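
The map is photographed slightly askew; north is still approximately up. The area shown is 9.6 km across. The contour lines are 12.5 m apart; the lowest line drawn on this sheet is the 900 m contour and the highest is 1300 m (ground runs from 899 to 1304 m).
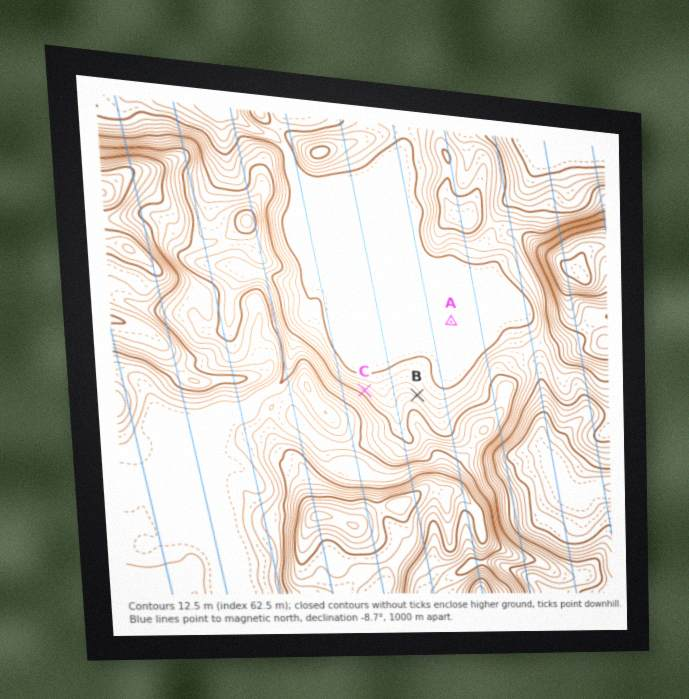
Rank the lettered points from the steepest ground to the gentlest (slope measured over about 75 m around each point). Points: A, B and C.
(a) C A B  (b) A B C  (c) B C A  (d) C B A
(d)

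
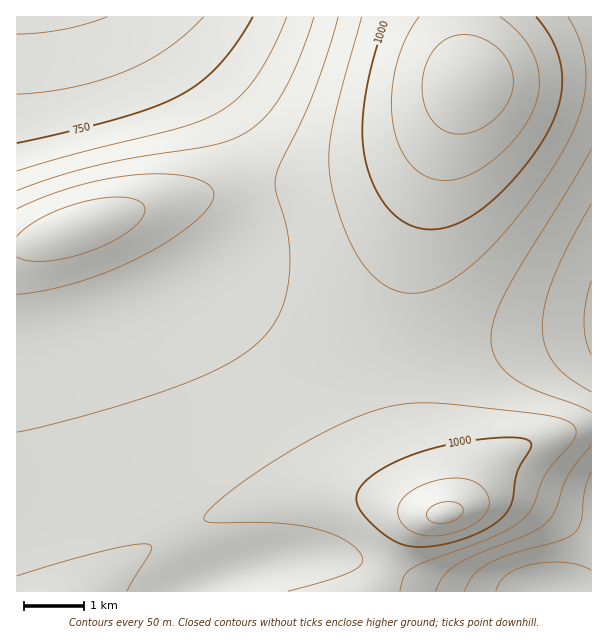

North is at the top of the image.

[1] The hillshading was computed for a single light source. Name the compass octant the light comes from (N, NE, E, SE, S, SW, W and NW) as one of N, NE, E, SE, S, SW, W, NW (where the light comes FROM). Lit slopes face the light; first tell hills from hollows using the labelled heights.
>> NW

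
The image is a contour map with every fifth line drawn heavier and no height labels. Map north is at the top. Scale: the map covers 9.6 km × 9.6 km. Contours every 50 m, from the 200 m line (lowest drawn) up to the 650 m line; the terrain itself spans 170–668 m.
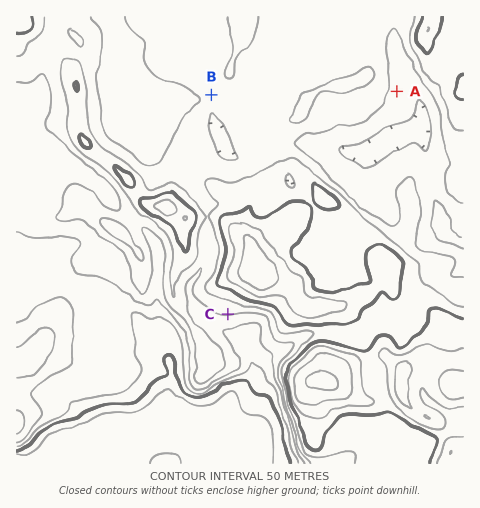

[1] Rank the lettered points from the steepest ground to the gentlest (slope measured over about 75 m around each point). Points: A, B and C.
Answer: C A B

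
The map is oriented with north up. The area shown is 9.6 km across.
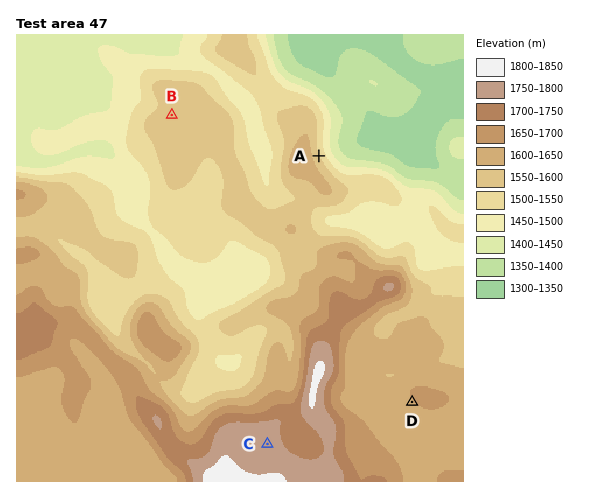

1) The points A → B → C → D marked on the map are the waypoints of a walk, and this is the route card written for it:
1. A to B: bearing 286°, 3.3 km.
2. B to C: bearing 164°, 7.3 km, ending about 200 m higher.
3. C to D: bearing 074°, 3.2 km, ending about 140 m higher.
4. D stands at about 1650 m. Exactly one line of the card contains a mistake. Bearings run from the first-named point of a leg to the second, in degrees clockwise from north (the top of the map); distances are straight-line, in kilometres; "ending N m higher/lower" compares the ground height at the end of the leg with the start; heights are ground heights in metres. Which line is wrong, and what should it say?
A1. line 3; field sense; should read lower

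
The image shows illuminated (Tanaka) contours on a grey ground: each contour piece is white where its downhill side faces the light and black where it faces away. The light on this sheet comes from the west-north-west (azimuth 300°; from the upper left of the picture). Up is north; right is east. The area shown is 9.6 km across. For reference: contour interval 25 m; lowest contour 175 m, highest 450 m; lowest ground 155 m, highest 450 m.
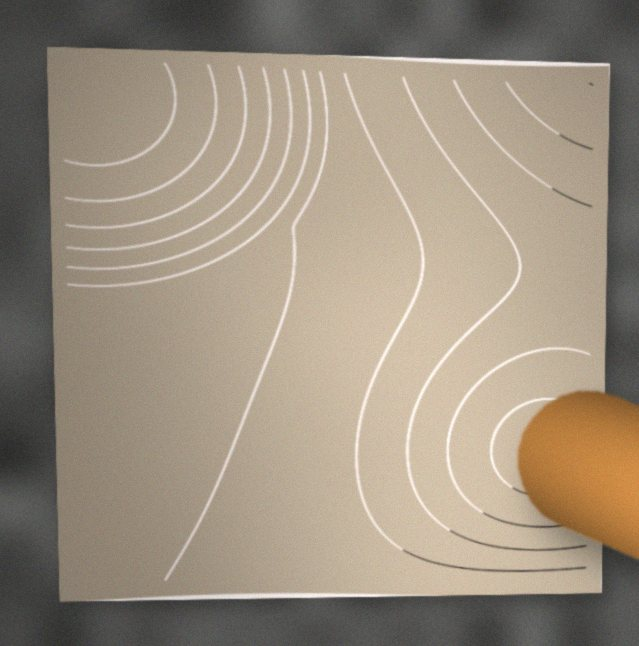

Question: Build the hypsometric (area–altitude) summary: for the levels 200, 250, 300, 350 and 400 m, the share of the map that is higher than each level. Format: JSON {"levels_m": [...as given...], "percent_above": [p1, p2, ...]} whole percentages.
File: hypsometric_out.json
{"levels_m": [200, 250, 300, 350, 400], "percent_above": [94, 88, 84, 40, 13]}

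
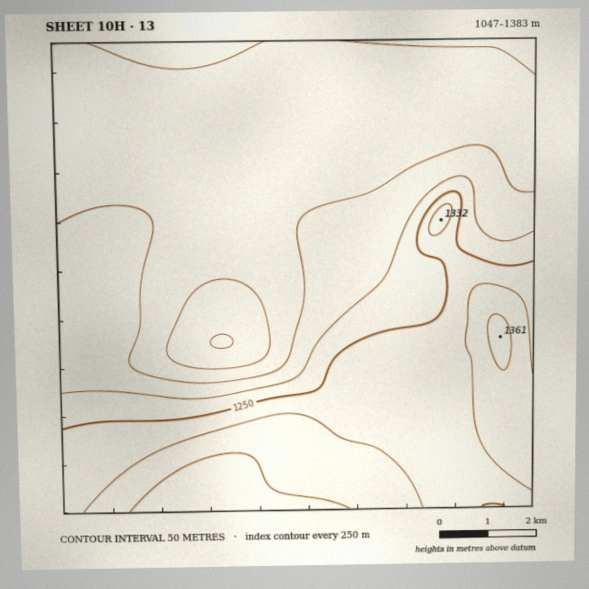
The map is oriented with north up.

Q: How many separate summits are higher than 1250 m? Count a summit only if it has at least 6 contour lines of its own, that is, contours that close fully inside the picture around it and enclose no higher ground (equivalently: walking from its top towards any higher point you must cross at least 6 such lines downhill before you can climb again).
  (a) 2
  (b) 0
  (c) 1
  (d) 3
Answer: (b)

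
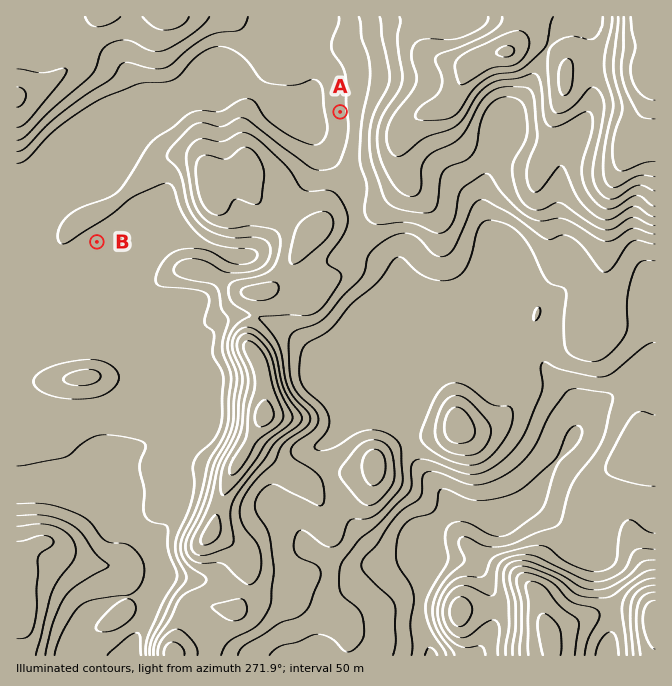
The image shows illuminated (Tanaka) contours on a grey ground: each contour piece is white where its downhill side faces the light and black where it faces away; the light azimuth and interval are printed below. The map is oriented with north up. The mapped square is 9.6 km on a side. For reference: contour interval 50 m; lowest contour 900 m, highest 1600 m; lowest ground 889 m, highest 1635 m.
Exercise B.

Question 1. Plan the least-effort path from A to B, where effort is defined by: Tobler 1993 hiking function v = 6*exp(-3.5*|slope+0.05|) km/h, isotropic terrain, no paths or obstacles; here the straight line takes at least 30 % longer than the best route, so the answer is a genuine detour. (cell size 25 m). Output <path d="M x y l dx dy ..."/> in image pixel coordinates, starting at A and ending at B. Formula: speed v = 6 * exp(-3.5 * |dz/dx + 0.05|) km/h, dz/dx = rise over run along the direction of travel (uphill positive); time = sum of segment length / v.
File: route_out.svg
<path d="M340 112l-20 0-3 1-73 0-24 12-18 0-10 5-57 57-13 26-22 22-3 7"/>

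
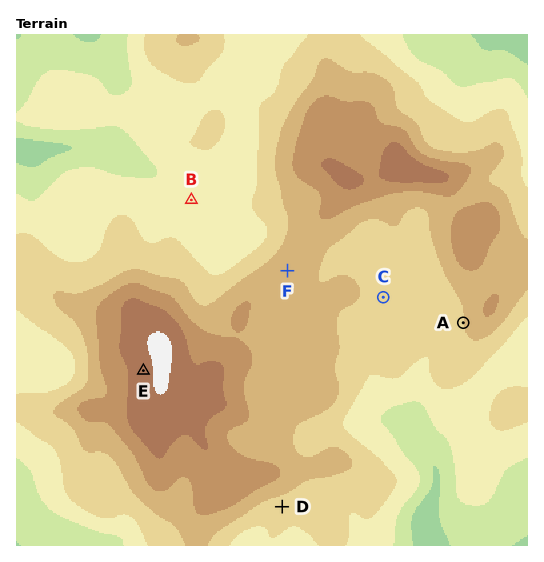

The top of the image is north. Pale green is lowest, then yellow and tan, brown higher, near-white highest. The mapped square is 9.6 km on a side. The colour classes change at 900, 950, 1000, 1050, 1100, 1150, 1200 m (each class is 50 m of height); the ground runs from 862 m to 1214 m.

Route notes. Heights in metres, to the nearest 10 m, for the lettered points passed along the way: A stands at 1050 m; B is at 960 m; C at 1040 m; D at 1020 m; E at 1180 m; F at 1080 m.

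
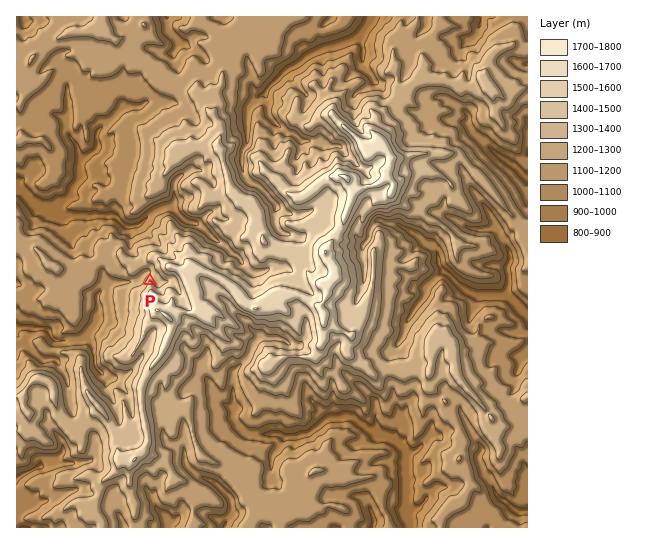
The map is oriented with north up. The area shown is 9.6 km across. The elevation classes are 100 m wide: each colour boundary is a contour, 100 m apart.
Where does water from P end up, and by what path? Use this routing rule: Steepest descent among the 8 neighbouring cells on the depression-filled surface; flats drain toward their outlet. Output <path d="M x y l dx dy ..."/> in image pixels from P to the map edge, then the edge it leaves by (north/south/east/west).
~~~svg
<path d="M150 281l-5-6-3 0-7 7-25 0-3 1-10 12 0 4 1 2 0 13-3 4 0 4-5 7-1 4-8 6-24 2-6-4-1-6-4-2-29-2"/>
exit: west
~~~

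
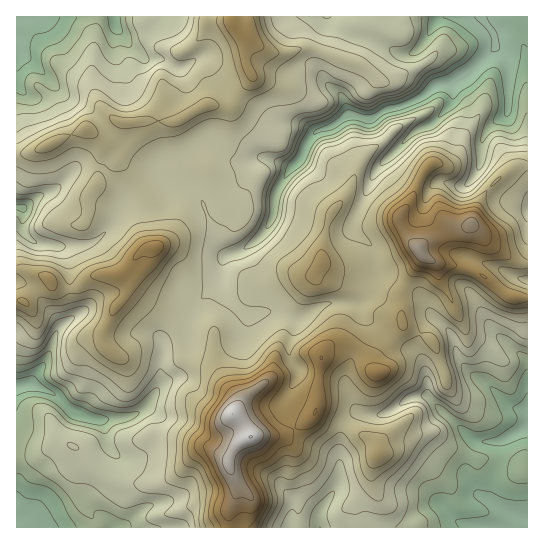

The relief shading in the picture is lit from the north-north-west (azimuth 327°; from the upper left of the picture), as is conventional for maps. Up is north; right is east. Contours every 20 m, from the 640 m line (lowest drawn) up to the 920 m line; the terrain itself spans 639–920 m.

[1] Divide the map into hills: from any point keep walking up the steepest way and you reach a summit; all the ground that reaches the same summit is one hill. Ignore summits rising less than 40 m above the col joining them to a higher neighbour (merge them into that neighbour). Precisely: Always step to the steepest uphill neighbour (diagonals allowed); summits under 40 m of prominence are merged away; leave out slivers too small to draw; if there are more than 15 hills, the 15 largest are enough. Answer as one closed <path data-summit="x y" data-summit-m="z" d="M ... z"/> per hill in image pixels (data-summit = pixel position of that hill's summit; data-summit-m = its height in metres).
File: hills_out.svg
<path data-summit="250 437" data-summit-m="920" d="M377 271l-8 11-5 16-5 5-29 0-31 16-5 0-13-7-18 0-10 4-10-3-16-16-4-11-1-11-5 10-17 16-8 12-4 10-1 14-18 6-6 4-3 38-4 8-14 18-15 6-21 3-15-1-20-8-16-16-10-6-14-5-14 3-1 140 511 1 1-114-6-5-13-4-22-21-13-8-11-11-6-10-5-20-21-21-6-12-8-10z"/><path data-summit="233 22" data-summit-m="839" d="M326 16l-165 0-11 12-19 8-6 0-9-9-2-11-97 0-1 29 4 9 13 9 15 15 0 5-11 13-11-1-10-13 0 124 7 3 0 20 2 5 10 9 23 4 27-2 10-4 16-14 12-24 44-24 0-5 7-9 16-13 17-9 6 0 14 14 10 4 28-4 22 10 6 0 7-8 8-18 7-9 19-7 14-10-7-20-16-13-6-15 0-8 8-24 1-12z"/><path data-summit="155 247" data-summit-m="850" d="M213 143l-10 1-13 8-21 18-2 4 0 5-44 24-12 24-16 14-10 4-27 2-25-6-10-12 0-20-7-2 1 180 10-3 8 1 20 10 16 16 27 9 29-3 11-4 10-8 12-20 3-38 6-4 18-6 1-14 4-10 8-12 17-16 4-7 2-17 4-6-8-6-3-6 0-8 7-12 0-14 4-8 17-19 7-16 6-7-11 2-13-1z"/><path data-summit="418 249" data-summit-m="894" d="M495 47l-26 26-17 10 1 14-4 9-18 18-16 7-38 38-24 50-1 10 21 20 3 21 3 3 30 14 14 11 8 16 21 21 5 20 6 10 11 11 13 8 22 21 13 4 5 4 1-210-29-6-23-22 4-9 1-23 3-8 5-8 14-10 5-6 0-49-5-9z"/><path data-summit="322 262" data-summit-m="827" d="M351 115l-5 1-17 12-14 4-4 5-11 22-11 11-12 19-4 26-9 18-18 15-19 7-3 3-3 16 4 20 6 8 12 11 10 3 10-4 18 0 13 7 5 0 31-16 29 0 5-5 5-16 7-9 0-14-5-14-16-12-3-10 23-50 25-27-27-27-10 0z"/>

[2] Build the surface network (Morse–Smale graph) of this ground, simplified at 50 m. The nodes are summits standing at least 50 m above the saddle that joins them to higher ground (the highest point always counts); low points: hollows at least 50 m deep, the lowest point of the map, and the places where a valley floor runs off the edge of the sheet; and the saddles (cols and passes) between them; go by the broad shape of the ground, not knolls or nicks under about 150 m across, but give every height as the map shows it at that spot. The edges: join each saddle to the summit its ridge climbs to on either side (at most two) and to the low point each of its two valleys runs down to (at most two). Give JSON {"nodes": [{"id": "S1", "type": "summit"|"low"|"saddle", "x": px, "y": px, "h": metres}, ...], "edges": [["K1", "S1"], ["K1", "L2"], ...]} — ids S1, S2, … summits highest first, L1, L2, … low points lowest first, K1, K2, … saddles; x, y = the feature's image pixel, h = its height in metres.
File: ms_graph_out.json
{"nodes": [
{"id": "S1", "type": "summit", "x": 250, "y": 437, "h": 920},
{"id": "S2", "type": "summit", "x": 418, "y": 249, "h": 894},
{"id": "S3", "type": "summit", "x": 155, "y": 247, "h": 850},
{"id": "S4", "type": "summit", "x": 233, "y": 22, "h": 839},
{"id": "L1", "type": "low", "x": 490, "y": 30, "h": 639},
{"id": "L2", "type": "low", "x": 527, "y": 427, "h": 645},
{"id": "L3", "type": "low", "x": 17, "y": 38, "h": 645},
{"id": "L4", "type": "low", "x": 17, "y": 387, "h": 646},
{"id": "L5", "type": "low", "x": 22, "y": 207, "h": 678},
{"id": "K1", "type": "saddle", "x": 405, "y": 285, "h": 809},
{"id": "K2", "type": "saddle", "x": 238, "y": 95, "h": 794},
{"id": "K3", "type": "saddle", "x": 143, "y": 191, "h": 771},
{"id": "K4", "type": "saddle", "x": 178, "y": 341, "h": 764}],
"edges": [["K1", "S1"], ["K1", "S2"], ["K1", "L1"], ["K1", "L2"], ["K2", "S4"], ["K2", "L1"], ["K2", "L3"], ["K3", "S3"], ["K3", "S4"], ["K3", "L1"], ["K3", "L5"], ["K4", "S1"], ["K4", "S3"], ["K4", "L1"], ["K4", "L4"]]}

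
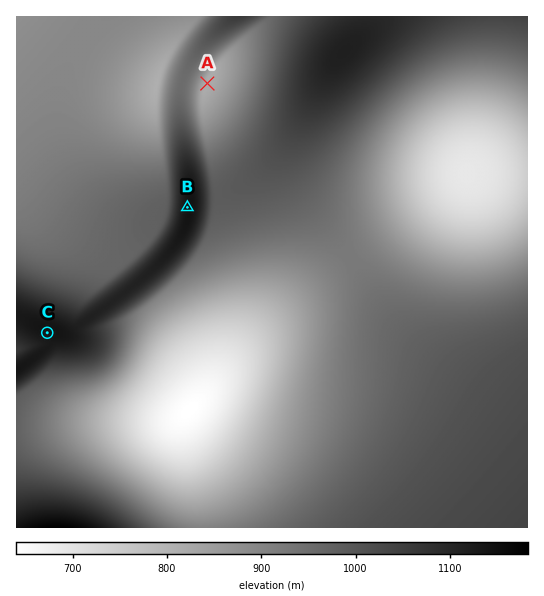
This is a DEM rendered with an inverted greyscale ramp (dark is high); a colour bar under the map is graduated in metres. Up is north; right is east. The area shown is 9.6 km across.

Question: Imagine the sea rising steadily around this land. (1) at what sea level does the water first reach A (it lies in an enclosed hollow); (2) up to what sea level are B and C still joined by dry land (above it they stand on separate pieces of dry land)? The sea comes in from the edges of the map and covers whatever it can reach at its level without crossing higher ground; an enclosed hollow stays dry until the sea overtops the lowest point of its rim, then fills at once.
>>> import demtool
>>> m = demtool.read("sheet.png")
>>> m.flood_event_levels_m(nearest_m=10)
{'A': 950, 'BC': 1110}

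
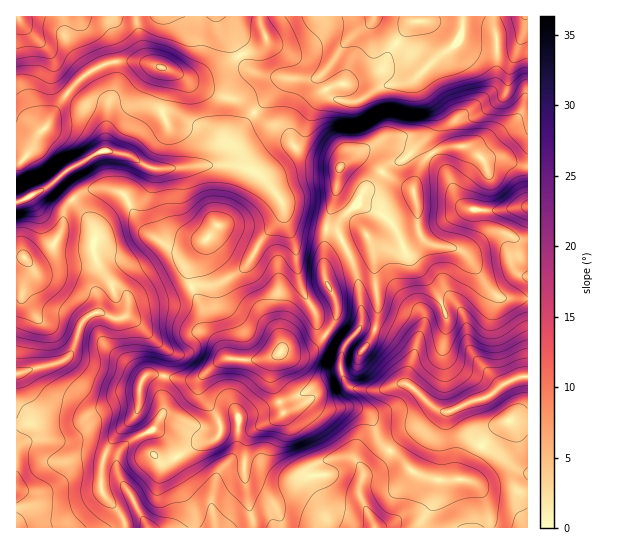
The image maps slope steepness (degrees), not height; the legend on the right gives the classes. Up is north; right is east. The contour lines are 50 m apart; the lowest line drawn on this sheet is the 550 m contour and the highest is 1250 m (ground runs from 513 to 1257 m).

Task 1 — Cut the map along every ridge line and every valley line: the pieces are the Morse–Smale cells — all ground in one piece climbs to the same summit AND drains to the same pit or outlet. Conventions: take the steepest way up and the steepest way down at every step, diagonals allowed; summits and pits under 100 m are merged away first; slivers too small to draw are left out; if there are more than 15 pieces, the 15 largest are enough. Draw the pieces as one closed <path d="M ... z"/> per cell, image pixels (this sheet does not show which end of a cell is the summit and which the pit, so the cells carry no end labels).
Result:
<path d="M333 229l-6 0-2 4-1 42 9 19 4 19-2 9-12 17-9 9-9 4-23-1-7 5-17 4-33-1-31 21-13 0-22-5-12 0-7 10-1 22-4 11 14 32 13 11 9-1 23-15 20-5 6-6 2-6 33 0 55-28 4 0 12 8 29 0 10 4 7 7 8 23 7 7 12 8 16 16 19 6 3 3-2 17-14 23 1 6 105 0 1-151-10 0-16 8-3-1-26-29-5-10-1-20-4-12-6-8-4-1-12 3-14 8-14 42-1-6-4-4-18-12-17-7-12-1 0-22-5-34-17-38z"/><path d="M103 188l-17 3-14 8 16 19 7 13-2 20 8 22-4 14 2 24-10 5-8 7-6 23-10 14-49 14 1 154 108 0-4-13-20-25 0-23 10-25 26-31 3-26 3-6 4-4 12 0 22 5 13 0 8-4 17-15 9-3-25-32-2-20-12-27 2-10 13-27-9 1-13 5-11 0-8-4-18-13-13-20-5-13-5-5z"/><path d="M109 151l-10 1-29 16-17 14 6 3 12 14 15-8 12-3 13 1 11 4 5 5 5 13 13 20 26 17 11 0 23-7-14 28-2 10 12 27 2 20 16 19 7 12 13 3 19 0 17-4 7-5 23 1 9-4 9-9 12-17 2-9-4-19-9-19 2-47-20-3-16-6-6-9-3-9-10-15-12-11-9-6-13-4-40 0-40 4-10-2-20-12z"/><path d="M527 16l-2 1 0 9-4 13-7 8-33 1-22-8-9 9-15 10-20 20-14 5-20 3-23 14-15 0-12-4-8-14-2-8-6 4-29 0-31 34 14 11 12 4 8 9 4 9 16 10 21 4 9 7 14-8 12-2 26 22 22 10 11-28 7-8 18-6 18 0 16 13 18-3 26 10z"/><path d="M365 157l-12 2-13 8-4 27-9 31 0 4 6 0 6 4 17 38 5 34-1 21 13 2 17 7 18 12 4 4 1 6 14-42 14-8 12-3 4 1 6 8 4 12 1 20 5 10 26 29 3 1 16-8 9-1 1-77-29-2-11-10-12-20-13-15-8-4-16-1-12-4-8-12-2-25-4-16-30-17z"/><path d="M138 61l-23 0-10 3-22 12-12 13-18 24-5 12-12 13-7 15-7 8-6 2 1 40 28-14 25-21 33-17 24 4 20 12 10 2 40-4 25 0 7-4 8-26 18-22-14-12-22-5-22-9-12-10-16-8z"/><path d="M314 400l-27 11-10 8-19 8-11 14-3 21 1 20 5 6 12 5 11 10 6 11 2 13 140 1 2-9 10-16 4-21-3-3-19-6-16-16-12-8-7-7-8-23-7-7-10-4-29 0z"/><path d="M525 16l-264 0 0 11 6 12-5 8-21 8-1 3 11 13 23 6 41 2 10-8-4 8 10 18 12 4 15 0 23-14 20-3 14-5 20-20 15-10 9-9 22 8 22 0 14-3 7-12z"/><path d="M217 16l-200 0-1 125 11 0 7-2 14-14 5-12 18-24 12-13 22-12 10-3 31 2 44 16 11-2 18-8 19-12 1-3-16-24z"/><path d="M467 147l-25 1-11 5-10 12-8 21 4 20 2 25 2 6 9 7 25 4 8 4 13 15 12 20 11 10 28 2 1-132-27-10-18 3z"/><path d="M134 416l-23 26-10 25 0 23 20 25 5 13 127-1-9-52 0-13 3-21 8-13-33 0-2 6-6 6-20 5-20 14-12 2-13-11z"/><path d="M73 200l-9 10-1 17-11 20-17 13-8 0-2-3-9 1 1 115 48-13 10-14 6-23 8-7 10-5-2-24 4-14-8-22 2-20-7-13z"/><path d="M255 113l-14 16-6 13-6 19-6 4 19 2 17 8 20 22 11 22 16 6 20 3 10-34 4-27-10-7-17-3-12-5-8-6-4-9-8-9-12-4z"/><path d="M55 183l-39 20 1 54 18 3 11-7 11-14 6-12 1-17 8-11z"/><path d="M239 56l-30 19-15 4-9-1 21 13 35 10 12 11 2 0 30-34-28-5-6-2z"/>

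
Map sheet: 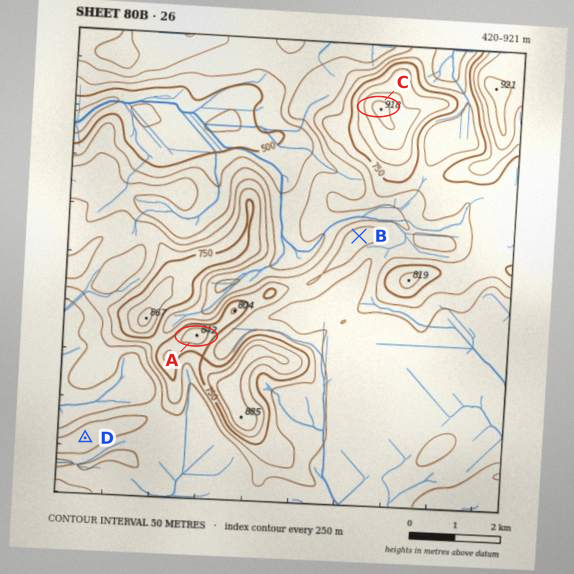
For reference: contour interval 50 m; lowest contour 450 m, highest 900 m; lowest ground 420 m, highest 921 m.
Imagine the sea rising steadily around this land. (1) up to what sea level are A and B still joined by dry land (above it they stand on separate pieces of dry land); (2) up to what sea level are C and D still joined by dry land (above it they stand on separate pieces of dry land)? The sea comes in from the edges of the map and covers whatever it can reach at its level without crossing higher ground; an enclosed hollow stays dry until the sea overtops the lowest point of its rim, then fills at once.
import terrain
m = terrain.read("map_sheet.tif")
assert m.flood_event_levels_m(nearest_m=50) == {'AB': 700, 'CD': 650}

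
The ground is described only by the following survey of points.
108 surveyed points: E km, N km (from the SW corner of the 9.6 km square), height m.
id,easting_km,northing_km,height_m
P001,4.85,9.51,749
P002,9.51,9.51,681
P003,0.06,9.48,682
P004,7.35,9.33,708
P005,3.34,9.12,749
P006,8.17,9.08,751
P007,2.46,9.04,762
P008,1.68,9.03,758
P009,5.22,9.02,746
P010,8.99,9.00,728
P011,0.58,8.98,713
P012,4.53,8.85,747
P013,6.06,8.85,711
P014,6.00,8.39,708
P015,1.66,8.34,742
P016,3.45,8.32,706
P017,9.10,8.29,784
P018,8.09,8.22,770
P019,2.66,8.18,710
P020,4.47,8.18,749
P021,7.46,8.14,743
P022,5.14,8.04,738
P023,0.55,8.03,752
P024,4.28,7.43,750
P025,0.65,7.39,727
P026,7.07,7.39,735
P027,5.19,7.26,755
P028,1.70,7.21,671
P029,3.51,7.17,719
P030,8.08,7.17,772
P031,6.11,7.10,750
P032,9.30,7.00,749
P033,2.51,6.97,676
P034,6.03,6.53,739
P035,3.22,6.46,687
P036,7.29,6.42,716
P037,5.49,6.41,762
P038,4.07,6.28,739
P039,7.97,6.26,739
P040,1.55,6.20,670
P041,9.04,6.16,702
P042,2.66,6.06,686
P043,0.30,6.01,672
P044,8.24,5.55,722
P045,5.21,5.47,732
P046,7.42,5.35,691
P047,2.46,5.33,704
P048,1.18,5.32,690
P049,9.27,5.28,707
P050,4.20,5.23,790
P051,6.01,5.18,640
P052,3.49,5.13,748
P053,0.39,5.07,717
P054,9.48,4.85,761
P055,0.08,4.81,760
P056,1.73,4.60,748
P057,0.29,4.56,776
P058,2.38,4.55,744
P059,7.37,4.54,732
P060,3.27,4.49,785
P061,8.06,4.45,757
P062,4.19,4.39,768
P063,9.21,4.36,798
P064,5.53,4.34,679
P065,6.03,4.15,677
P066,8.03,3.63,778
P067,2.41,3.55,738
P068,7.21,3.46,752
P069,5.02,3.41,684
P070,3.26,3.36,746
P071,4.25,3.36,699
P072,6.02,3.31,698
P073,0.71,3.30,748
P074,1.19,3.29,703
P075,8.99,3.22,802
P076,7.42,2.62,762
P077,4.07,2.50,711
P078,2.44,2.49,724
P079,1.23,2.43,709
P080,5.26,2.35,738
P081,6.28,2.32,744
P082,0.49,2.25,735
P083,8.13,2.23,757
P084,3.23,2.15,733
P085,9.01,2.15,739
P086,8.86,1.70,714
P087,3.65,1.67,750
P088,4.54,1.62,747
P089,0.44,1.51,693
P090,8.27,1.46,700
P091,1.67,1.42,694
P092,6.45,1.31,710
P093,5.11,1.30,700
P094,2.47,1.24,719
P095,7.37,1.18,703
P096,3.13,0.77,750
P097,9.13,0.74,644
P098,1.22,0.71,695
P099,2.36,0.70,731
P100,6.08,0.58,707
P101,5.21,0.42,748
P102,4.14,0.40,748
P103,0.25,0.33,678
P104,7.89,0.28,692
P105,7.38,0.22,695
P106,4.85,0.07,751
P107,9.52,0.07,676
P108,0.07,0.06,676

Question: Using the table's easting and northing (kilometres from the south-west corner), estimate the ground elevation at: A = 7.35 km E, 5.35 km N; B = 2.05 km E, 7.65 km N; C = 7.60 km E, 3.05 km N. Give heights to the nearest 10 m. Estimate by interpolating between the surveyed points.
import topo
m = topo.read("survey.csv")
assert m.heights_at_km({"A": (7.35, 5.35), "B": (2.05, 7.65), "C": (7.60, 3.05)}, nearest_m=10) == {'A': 690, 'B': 690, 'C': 790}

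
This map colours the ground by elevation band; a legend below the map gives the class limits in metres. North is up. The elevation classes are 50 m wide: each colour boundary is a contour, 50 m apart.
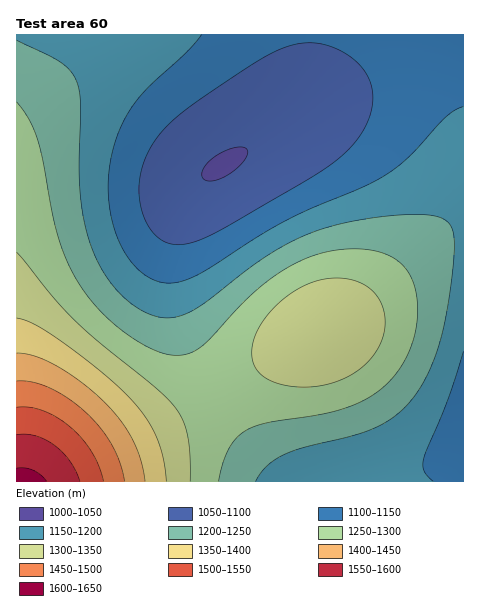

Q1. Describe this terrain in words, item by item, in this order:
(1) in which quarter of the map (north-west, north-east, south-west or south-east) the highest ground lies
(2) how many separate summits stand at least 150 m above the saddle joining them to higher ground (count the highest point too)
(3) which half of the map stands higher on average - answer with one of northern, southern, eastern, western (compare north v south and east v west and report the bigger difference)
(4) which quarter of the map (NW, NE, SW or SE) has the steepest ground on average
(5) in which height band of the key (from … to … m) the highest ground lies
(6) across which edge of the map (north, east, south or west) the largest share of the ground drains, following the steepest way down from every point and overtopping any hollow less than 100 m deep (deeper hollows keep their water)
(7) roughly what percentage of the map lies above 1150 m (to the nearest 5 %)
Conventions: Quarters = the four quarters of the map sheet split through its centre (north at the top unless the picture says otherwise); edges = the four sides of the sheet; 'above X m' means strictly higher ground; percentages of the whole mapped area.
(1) The highest point lies in the south-west quarter of the map.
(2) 1 summit rises at least 150 m above its surroundings.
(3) On average the southern half of the map is the higher ground.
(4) The south-west quarter is the steepest part of the map.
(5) Between 1600 and 1650 m: that is the band holding the highest ground.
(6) The largest share of the runoff leaves by the northern edge.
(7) About 70 % of the map lies above 1150 m.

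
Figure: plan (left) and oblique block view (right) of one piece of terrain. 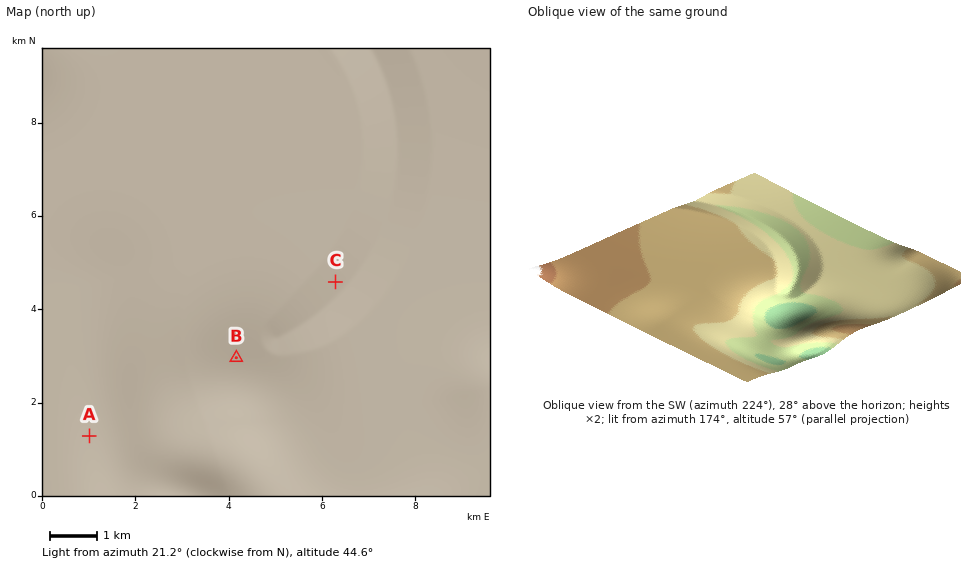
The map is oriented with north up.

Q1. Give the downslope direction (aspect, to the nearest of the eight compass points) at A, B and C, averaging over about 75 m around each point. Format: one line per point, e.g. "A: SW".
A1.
A: E
B: S
C: SE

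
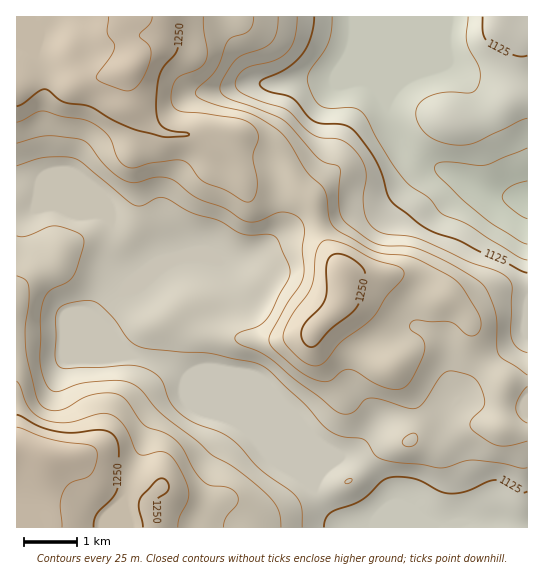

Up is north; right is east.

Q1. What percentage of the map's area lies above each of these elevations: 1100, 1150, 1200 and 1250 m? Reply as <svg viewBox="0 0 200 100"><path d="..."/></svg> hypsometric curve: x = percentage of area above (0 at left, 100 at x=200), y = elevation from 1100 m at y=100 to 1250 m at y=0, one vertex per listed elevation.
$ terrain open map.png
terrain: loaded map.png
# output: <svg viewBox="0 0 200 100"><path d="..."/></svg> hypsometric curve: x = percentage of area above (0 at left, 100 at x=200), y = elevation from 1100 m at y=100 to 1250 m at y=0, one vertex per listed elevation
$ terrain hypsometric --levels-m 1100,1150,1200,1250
<svg viewBox="0 0 200 100"><path d="M180 100l-44-33-72-34-43-33"/></svg>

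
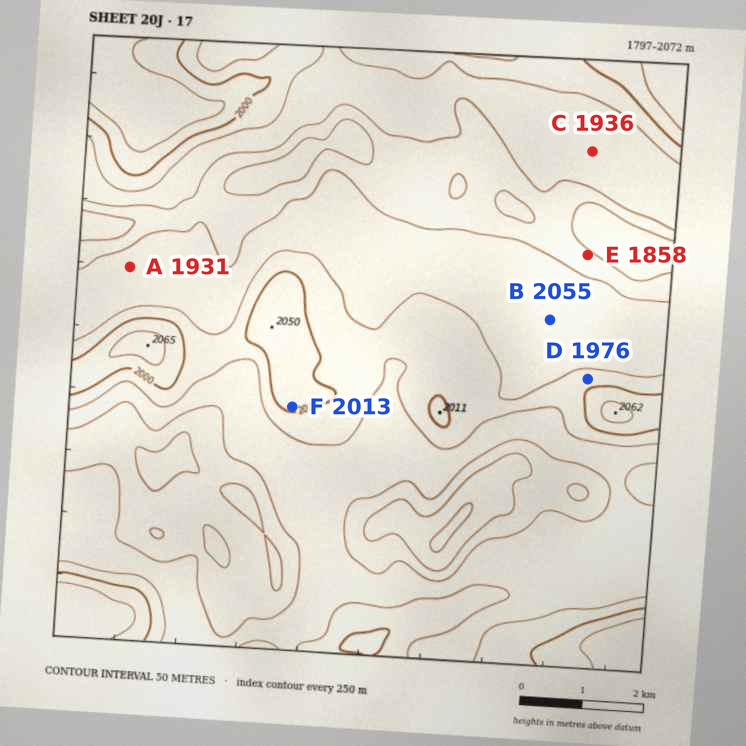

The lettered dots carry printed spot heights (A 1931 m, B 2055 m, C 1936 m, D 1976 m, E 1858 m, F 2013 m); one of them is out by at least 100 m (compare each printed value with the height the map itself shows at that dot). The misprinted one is B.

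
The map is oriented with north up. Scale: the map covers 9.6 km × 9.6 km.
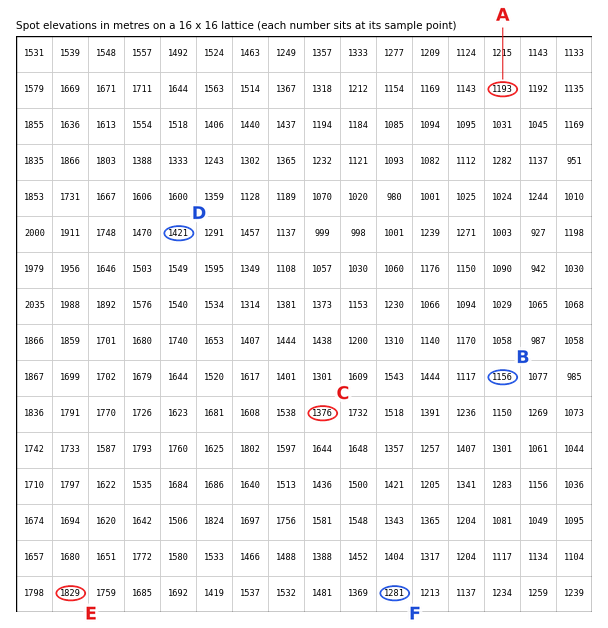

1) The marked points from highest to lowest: E D C F A B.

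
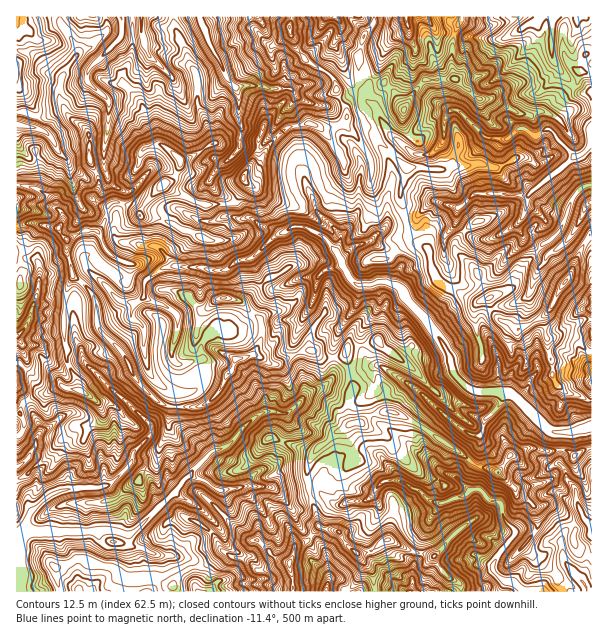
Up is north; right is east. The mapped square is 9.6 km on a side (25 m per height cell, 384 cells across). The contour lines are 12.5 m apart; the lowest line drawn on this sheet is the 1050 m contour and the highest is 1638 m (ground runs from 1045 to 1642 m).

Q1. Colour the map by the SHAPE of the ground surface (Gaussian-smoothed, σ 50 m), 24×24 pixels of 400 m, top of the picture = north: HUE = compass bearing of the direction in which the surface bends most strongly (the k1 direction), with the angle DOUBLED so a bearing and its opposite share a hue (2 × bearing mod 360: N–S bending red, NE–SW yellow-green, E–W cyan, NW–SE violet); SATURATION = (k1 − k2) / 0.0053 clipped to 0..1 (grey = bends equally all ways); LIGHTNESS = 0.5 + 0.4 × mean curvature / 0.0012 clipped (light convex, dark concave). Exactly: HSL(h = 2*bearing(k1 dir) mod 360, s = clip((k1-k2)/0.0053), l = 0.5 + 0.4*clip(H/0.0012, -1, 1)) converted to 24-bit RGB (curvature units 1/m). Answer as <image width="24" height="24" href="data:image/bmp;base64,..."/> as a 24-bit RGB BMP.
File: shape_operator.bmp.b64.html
<image width="24" height="24" href="data:image/bmp;base64,Qk32BgAAAAAAADYAAAAoAAAAGAAAABgAAAABABgAAAAAAMAGAAATCwAAEwsAAAAAAAAAAAAAZFFwsbl8e1d8a5SHj5irhIutxabBfkaPQVglimQhKaOc7fbVNxpOJYaZsdJekj9HORqLaNJ91fTibC6RSB0Vj2tPfbSUcUl9V2mSocjKqKDKZYW2i1tNeUUzfHtBkFSVpJnaTCbGWObj+NvTQBVdSWqy1N/3qH67Yqjo+t/RJiQNR3EZc1bvaMOuc0yKk72bToRMXlw3YF4xZmI2hn5CUXHLw4y5ase2KhaNp93mqhuQpe5ivGrn0fftJj9N48evQ4E9ODGK+9DxHumHCB0r359QNlVTd7dSN4B9e3PTycTmzsPpckKwHKUhJN4qgwIrW+j6cbLLZoDlbiRJmLlXUFIhSqMkym5/vNrbEzMAFkER/8zScQFUo+7TdJfNYydszF7UY48ySEIRHTMLizHm76amEldDOf9yfw0cH1ILkzsRi5ppo6h5p4qhv39VJXACOgACzf7wMwAWYxcMrvjEmIQU1RzpPt4gCIcj3KCyQbm5Kzi+C2Qy9sPCxlaJGGRRNKR87LviL3AwWpB/u5mNa4dwr4uRgETLqN+wSQwlz/z6bo/69tXkjXjwEQDb4dT3M2HlbLZQ0KrOuU221W2dAD9I9eLPfzpLNYEmBi0j7NzvO0a+wF1xt46paombY5Rin1Se1PfxawkLABg64/TImC+NKh4JLj0S6G6WaKc6QDgbpOmbAZT/MAUXqvTJ5srydr17J19OIToHDkUHtXl+rKt9kmKjlp/Ir9vKMwAKt//5AErj6MRSJwwb8sR+gGAk2K550Jng1u/1pxGhiBdUwfnnfU5SQGdK9srVSXKQPShdb9ppJWUroptZaYmPiLtqSAQLzP/oLQYaLioFOxQSHWio2fLZcMnglOa9pzo91ccahyCE1/bVUCRiU6eeilNSTs+Q3JbrseLhjVfHm8S0V6G5gXBUmjFHyu3XbC2nMBJC6/jTHQCSAIah4Omuo0lanZsUv5FiqTC3gNaYmNCTaDaKNV2RwoZ7VaxbZldIx6eBM1V5yrebP224a2C1otHRy+zJKwgnO1x58yAAuOGlN2ijr9COWLlwBJl+072OT0WMw9umSThncs3CYRxLzMOHcWJLYKJ3xnfARK884j6+MrWcVojYRc01aA4jSBw4osewXcChdL2SpmPEz9RpKbFQIHnNXrd3vspoxX46u5lUFlKFsMngYKDS2Nvz0pHWfVY5zNFiAH7hls6KLi4FkiEKORAwwt/VYqiojcO6yIajHz9L9dbaNlOJwk1kJy5VxuaRh0FxpuDQMarNVk8YLCgMISwHEi8G2qTS4J7BCOxlMAAz9tXmRGvVMcm8f8B6YGKhi7zHPpe2ODK5Sp2Q63O9jl5FLWo764/Rc9SPUzYmTTgkj1aGubvh1tTx0tPxADMb17OXnSE6PgRDL7gJxmOIi6KyMo+f0taSHDIOQ+om5SadEMmN5mVnhjLv3//MEWJ/5zhQaUOjo8XVdcW0iWMqVlUZVz0Oqy8rLGMEudYAO8DDyrJ7No1mWaVdwtvGJRSN69vwHs2yB4yd6YRsCr9aQer11PbZRwZymfTYhgAe5peuVqd6XNas0DPj3pvFldnHaX+ifUCgpHZxW7J8VIWUr6N+RhYQFYoGJSsIyYsACTs5dn+t96TLoaJTmpdeThJCAJtx8s7cCmEh2KKNcMRTADU19dbnultfVUtmYVh00tShQp/DSkl1mZjNp6XMxpfNr7Xl68b1VafdBi0aY6JGnYrHXSFXa69TDG6jc7O37Nb12PPv3Vzq5s75ACoz+ruyLT46XT5OmMqHWreLTlycmGM0FFVI4eOtLnUfUp8SuWfZ9w7QGKZYkX8hijyIqt7DSiOjbZtagaxFdVlKL2su0cFrCQYt9P/A1Jb12Obzw4C3ZneUejtvcshrF0yA/W8W3lQEAKIhzuAANPGznz97e0h/qrqSV5dqYRw6Y6JVi69meUlwtc1ZksBcDyNG6tE8ZDUCzhEindRwc1BwY6+n4LDAWig5JHiN1O/3fLbcQX5honGAsGFgXlKGpbyRinc5PFzYpM2lWa6eXxtL0uTINhZLklI04LwuPxZrHMg0tkTHc7d4b8WvPFaor3rZ2vDgEavHsjCUl3+ubkVzvoqRY6iSc1hR0pyjHG9MybxtPRxFf7+Kn8OGURdYkGGq6aq/N+RZR8DZNCVs1dCVQaZzVSF1Va5P0+qRKjxKuVegoHpvRlOeo3Cgbk9kg7J/YaV71q25H8nIODB9scmYVyZbUYaKh9CkTBuc9ffUD1B7hwFL89XFTatlDid9mTx06LyUM4qLPYhDUYZMuLVoUmx5"/>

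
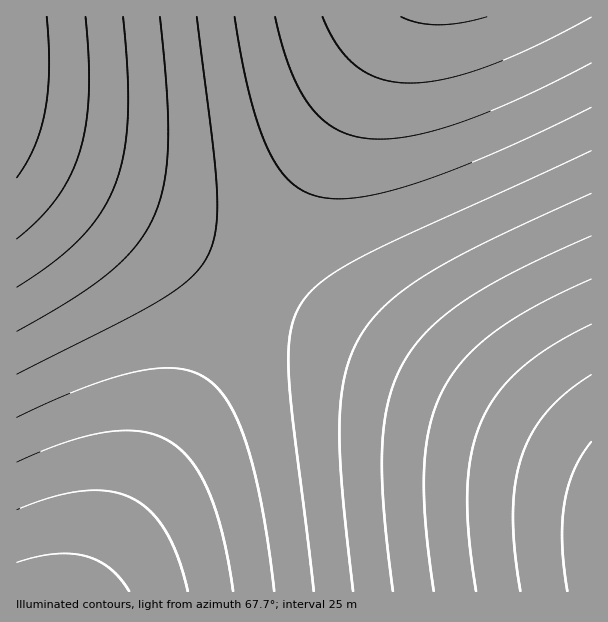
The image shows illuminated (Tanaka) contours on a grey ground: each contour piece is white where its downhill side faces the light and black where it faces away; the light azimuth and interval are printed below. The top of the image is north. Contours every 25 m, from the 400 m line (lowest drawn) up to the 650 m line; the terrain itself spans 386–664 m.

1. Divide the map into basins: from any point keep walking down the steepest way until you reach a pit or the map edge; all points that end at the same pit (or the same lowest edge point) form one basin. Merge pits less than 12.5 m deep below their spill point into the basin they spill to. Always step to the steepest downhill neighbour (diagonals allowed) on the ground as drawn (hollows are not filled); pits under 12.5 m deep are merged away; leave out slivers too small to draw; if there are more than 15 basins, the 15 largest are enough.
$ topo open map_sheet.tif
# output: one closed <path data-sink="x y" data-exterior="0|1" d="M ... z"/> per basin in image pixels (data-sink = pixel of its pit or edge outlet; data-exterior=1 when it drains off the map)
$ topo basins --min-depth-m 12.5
<path data-sink="591 546" data-exterior="1" d="M591 16l-192 0-3 4-312 572 508-1z"/><path data-sink="17 51" data-exterior="1" d="M398 16l-382 1 1 575 66 0 3-4z"/>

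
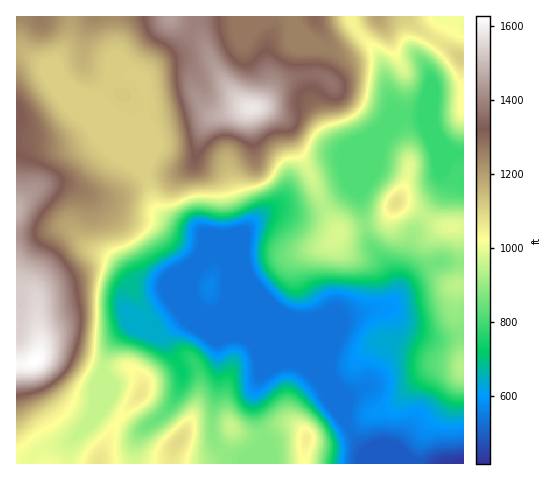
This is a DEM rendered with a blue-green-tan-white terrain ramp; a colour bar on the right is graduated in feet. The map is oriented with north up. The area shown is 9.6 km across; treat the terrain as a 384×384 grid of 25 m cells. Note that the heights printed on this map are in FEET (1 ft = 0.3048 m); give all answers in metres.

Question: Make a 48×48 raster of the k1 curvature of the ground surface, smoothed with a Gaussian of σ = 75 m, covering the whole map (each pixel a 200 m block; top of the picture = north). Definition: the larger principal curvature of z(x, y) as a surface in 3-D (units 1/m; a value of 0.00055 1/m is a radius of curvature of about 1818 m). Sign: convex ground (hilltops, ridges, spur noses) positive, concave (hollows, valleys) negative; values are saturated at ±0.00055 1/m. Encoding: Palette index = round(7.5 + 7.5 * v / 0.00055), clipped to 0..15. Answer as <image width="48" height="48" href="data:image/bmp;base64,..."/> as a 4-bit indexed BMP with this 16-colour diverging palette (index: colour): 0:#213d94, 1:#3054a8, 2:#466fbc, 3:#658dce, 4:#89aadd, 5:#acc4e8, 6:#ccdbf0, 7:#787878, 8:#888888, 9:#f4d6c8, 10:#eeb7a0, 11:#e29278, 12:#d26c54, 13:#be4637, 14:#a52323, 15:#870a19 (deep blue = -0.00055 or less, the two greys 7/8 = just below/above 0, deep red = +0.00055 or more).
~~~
<image width="48" height="48" href="data:image/bmp;base64,Qk32BAAAAAAAAHYAAAAoAAAAMAAAADAAAAABAAQAAAAAAIAEAAATCwAAEwsAABAAAAAAAAAAlD0hAKhUMAC8b0YAzo1lAN2qiQDoxKwA8NvMAHh4eACIiIgAyNb0AKC37gB4kuIAVGzSADdGvgAjI6UAGQqHAHeJmZm7maqZu5iYh3d3eP+3Znd3eIp2eYeIh4m8qIm8zKmImIh3eP/LuXd3d5uXiZh4h3icyHis79l4qpiHeO/+uYh3d5qpmah4iHd762Z4v/qJzdypiv/8maqHiZmZmah4iId435Z3ff2K793dzf/JiKqqmYiZmah4iIiHr/mZiP+Z/oiszv2YiJqqqHaJmpmIiZiHe/+7l9+Y/VV6ztl3d4mJqnZoq4mpmYd3d8/bl5+o7FVp3rmHh4h4m6horIq6mYd3Z63rp3+4zWZ53aiIiJdmerqave7cuph4ib7tt3+4z4Zou5iIipdneKuqvu7+3Kma3v/cuK+4v6h4iIiImpiIiJqprpvdy6qr3/yZq/+or8iIiIiIiamIiJqZnmjMu7qZu6mHjfuFjKiHd3eIiKmZiJmXjWi7u9uIhniIrKmHiIiHh4h4iJmZiIiYnHi7m+yYdXeLuHiHiIiHiIiHd4mYh3eaq4i6ie6od3i7h3eIh4eIiIiId4iId3eauni6iM+nZnrJh3iIh4iIiZmHd4iHd3ibuni6iL+1Z523d4iph4iIm7qGZ4iIdnirqom6mK7WWLyGd4m5iIiIvbl1Z4iZdWirqpqpmZ3oV5t1d4iqiIiJ3KmHeJmZdWm7u5mZmqz9dXqWd4iaiIms2qqZq7u6h5vKm5maqYretnmXeIiJiIq+uru8zd26mJqnfKmZqHeryoiJmqiIiInNqrzLu7mIiZmWfLh4qYiZrLmJvLiHh4i8mqu6mpd5qqqoi8hniJmaq8y6unZ4h2esmImqq5iauYiqqthmZ4mZqrzcuDJpqFebl3iaq6q8t3is3Np2ZniImZiL2jNqyoeKl3irupm+2ZvMvMyod4mYiah67Zisy5eJhnrMqHiv/LuoiazKmZqpmama3su8vLeJdnzrh2ec/qqGeYrMuquqmaqqzbq8vO27ho7pd3eJ37h3iYm8y6mIiJmazdzcq9/8h6/Yd3h3n/hmiomZmZh3eIeKve25mb/7h8+od3d2f/l3iniYeId3d4eIie+WZ5/qd913d3d3jvuIiniYh3d3d3h3Z9+lRa7KiepVZ3eIrfuIiniZmId3d3d3Zs/GNb6YnOhFZ3iIm9mInHmqmYiHiId3d7/ricyHrtdGd4iIiriIv4q5iIiIiIeIiLze7cuq3eyImZmIiZeJz6uod3iIiIiIeMyszM3dys7MzMuYeZeJz7qId3d4iIiIidyIms3tl4vd7duYeZeIv7l3d4h4iIiIi+p3rcq8p2eb7bqHe7h3r8h3eIiIiId4jeh53ZebuoeM3cl3jdl1n8h3iJqYeId3jch86neaq8zdvNp3n+lVr7h3eJqHeIdljaiex2irmry6mtuXv7hmz6h3d6qHd4hmnJjNhme6dniJm8uX7ndr/3mYd5qHZ4mYq4nbdmeqdneJzaqZ+Wff/HmpmIqXZnm6uprZd3irh3id6Ymd2Z/+qImqqYqoiImrupm4d3iKmIjPporOq++4iKqqmZq7u7qruom4d3iJiJrsZZzsmrlXiA=="/>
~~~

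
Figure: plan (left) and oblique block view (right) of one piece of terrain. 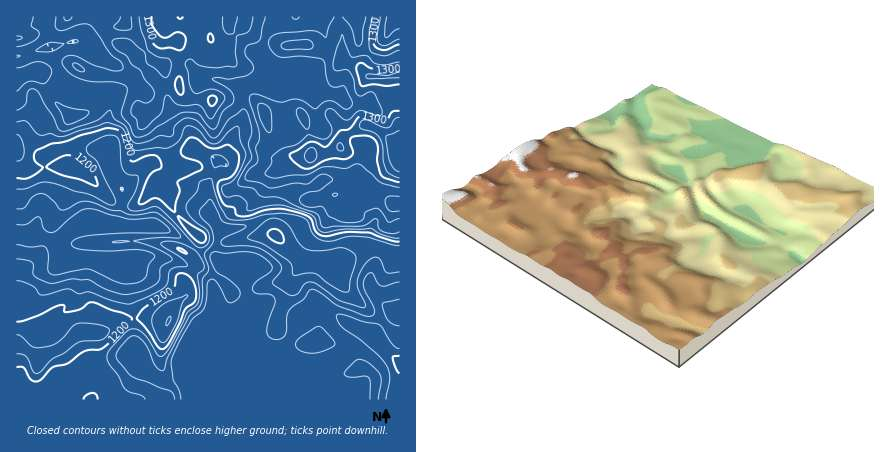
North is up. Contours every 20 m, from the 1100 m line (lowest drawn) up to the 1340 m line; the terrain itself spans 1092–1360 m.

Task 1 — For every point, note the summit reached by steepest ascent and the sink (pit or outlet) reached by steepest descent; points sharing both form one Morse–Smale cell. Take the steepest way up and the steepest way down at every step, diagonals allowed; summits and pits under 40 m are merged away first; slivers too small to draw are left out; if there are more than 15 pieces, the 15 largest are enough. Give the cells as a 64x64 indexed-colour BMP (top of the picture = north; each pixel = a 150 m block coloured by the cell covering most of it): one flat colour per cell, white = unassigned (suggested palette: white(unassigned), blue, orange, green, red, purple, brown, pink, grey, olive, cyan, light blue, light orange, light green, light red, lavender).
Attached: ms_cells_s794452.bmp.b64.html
<image width="64" height="64" href="data:image/bmp;base64,Qk12CAAAAAAAAHYAAAAoAAAAQAAAAEAAAAABAAQAAAAAAAAIAAATCwAAEwsAABAAAAAAAAAA////ALR3HwAOf/8ALKAsACgn1gC9Z5QAS1aMAMJ34wB/f38AIr28AM++FwDox64AeLv/AIrfmACWmP8A1bDFAFVVVVVVVVVVVVVVVVVVURERERERERERERERERERERERVVVVVVVVVVVVVVVVVVVRERERERERERERERERERERERFVVVVVVVVVVVVVVVVVVVEREREREREREREREREREREREVVVVVVVVVVVVVVVVVVVURERERERERERERERERERERERVVVVVVVVVVVVVVVVVVVVERERERERERERERERERERERFVVVVVVVVVVVVVVVVVVVEREREREREREREREREREREREVVVVVVVVVVVVVVVVVVVERERERERERERERERERERERERVVRFVVVVVVVVVVVVVVURERERERERERERERERERERERFVRERFVVVVVVVVVVVVVVEREREREREREREREREREREREURERERVVVVVVVVVVVVVURERERERERERERERERERERERVERERERVVVVVVVVVVVVVERERERERERERERERERERERFURERERERERVVVVVVVVVVVEREREREREREREREREREREVREREREREREVVVVVVVVVVURERERERERERERERERERERVERERERERERERVVURFVVVRERERERERERERERERERERFUREREREREREREREREVVVVUREREREREREREREREREREVRERERERERERERERERVVVVRERERERERERERERERERERVEREREREREREREREREVVVVERERERERERERERERERERFERERERERERERERERERFVVUREREREREREREREREREREUREREREREREREREREREVVVRERERERERERERERERERERRERERERERERERERERERVVVERERERERERERERERERERFEREREREREREREREREREVVUREREREREREREREREREREURERERERERERERERERERFVVERERERERERERERERERERREREREREREREREREREREVVVRERERERERERERERERERFEREREMzMzMzM0RERERERVUREREREREREREREREREREUREREMzMzMzMzRERERERVERERERERERERERERERERERREREQzMzMzMzNEREREREERERERERERERERERERERERFEREQzMzMzMzM0RERERDMxERERERERERERERERERERETMzMzMzMzMzMzRERERDMxERERERERERERERERERERERMzMzMzMzMzMzNEREQzMxEREREREREREREREREREREREzMzMzMzMzMzMzMzMzMxERERERERERERERERERERERETMzMzMzMzMzMzMzMzMxERERERERERERERERERERERERMzMzMzMzMzMzMzMzMxEREREREREREREREREREREREREzMzMzMzMzMzMzMzMzERERERERERERERERERERERERETMzMzMzMzMzMzMzMzMRERERERERERERERERERERERERMzMzMzMzMzMzMzMzMREREREREREREREREREREREREREzMzMzMzMzMzMzMzMRERERERERERERERERERERERERETMzMzMzMzMzN3MzMxERERERERERERERERERERERERERMzMzMzMzMzN3dzMzMREREREREREREREREREREREREREzMzMzMzMzM3d3czMzERERERERERERERERERERERERETZmZmZjMzMzd3d3czMRERERERERERERERERERERERERNmZmZjMzMzN3d3d3dxERERIRERERERERERERERERERFmZmZmMzMzM3d3d3dyIhESIiEREREREREREREREREREWZmZmYzMzMzd3d3d3IiIiIiIRERERERERERERERERERZmZmZjMzMzd3d3d3ciIiIiIiERERERERERERERERERFmZmZmMzMzN3d3d3dyIiIiIiIREREREREREREREREREWZmZmYzMzM3d3d3d3IiIiIiIiERERERERERERERERERZmZmZmMzMzd3d3d3IiIiIiIiIhERERERERERERERERFmZmZmZjMzN3d3d3IiIiIiIiIiEREREREREREREREREWZmZmZmMzMzd3dyIiIiIiIiIiIRERERERERERERERERZmZmZmYzMzN3dyIiIiIiIiIiIhERERERERERERERERFmZmZmZjMzM3d3IiIiIiIiIiIiEREREREREREREREREWZmZmZiM3d3d3ciIiIiIiIiIiERERERERERERERERERZmZmZiJ3d3d3dyIiIiIiIiIiIhESIiIRERERERERERFmZmZiInd3d3ciIiIiIiIiIiIiIiIiIhEREREREREREWZmZmIiJyIiIiIiIiIiIiIiIiIiIiIhERERERERERERZmZmYiIiIiIiIiIiIiIiIiIiIiIiIRERERERERERERFmZmYiIiIiIiIiIiIiIiIiIiIiIiIREREREREREREREWZmZiIiIiIiIiIiIiIiIiIiIiIiIRERERERERERGIiIZmZmIiIiIiIiIiIiIiIiIiIiIiIhERERERERERGIiIhmZmYiIiIiIiIiIiIiIiIiIiIiIiERERERERERGIiIiGZmZiIiIiIiIiIiIiIiIiIiIiIiIhEREREREREYiIiIZmZiIiIiIiIiIiIiIiIiIiIiIiIiERERERERERiIiIhmZmIiIiIiIiIiIiIiIiIiIiIiIiIhERERERERGIiIiGZmYiIiIiIiIiIiIiIiIiIiIiIiIiIREREREREYiIiI"/>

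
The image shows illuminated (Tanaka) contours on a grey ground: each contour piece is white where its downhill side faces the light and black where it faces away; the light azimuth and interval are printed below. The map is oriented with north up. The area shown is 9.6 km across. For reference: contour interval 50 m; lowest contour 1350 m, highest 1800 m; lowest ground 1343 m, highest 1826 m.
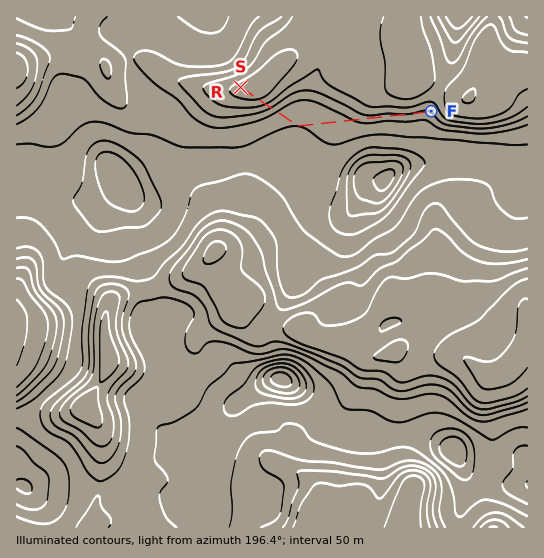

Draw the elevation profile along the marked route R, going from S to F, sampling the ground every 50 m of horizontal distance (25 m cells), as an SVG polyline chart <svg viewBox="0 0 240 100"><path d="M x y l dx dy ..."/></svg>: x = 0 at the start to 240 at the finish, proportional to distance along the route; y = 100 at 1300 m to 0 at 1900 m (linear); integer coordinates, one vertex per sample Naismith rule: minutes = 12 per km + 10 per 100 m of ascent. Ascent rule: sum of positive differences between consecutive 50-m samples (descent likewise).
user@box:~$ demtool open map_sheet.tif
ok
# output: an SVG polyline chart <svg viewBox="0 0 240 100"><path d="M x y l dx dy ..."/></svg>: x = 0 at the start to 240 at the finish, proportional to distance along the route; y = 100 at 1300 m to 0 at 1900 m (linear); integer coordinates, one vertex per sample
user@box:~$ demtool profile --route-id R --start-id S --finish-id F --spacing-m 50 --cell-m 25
<svg viewBox="0 0 240 100"><path d="M0 86l3 1 3 0 3 0 4 0 3 0 3-1 3-1 3-2 3-2 3-2 4-3 3-4 3-3 3-3 3-4 3-3 4-2 3-2 3-2 3-1 3-1 3 0 3 0 4-1 3 0 3 0 3 0 3 0 3 0 3 0 4 1 3 0 3 0 3 0 3 1 3 0 3 0 4 1 3 0 3 0 3 1 3 0 3 1 4 1 3 1 3 1 3 1 3 1 3 1 3 1 4 1 3 0 3 1 3 0 3 0 3 0 3 0 4-1 3 0 3 1 3 0 3 1 3 0 3 1 4 0 3 1 3 0 3 0 3 0 3-1 4 0 3 0 3-1 3 0 3 1 3 1 1 0"/></svg>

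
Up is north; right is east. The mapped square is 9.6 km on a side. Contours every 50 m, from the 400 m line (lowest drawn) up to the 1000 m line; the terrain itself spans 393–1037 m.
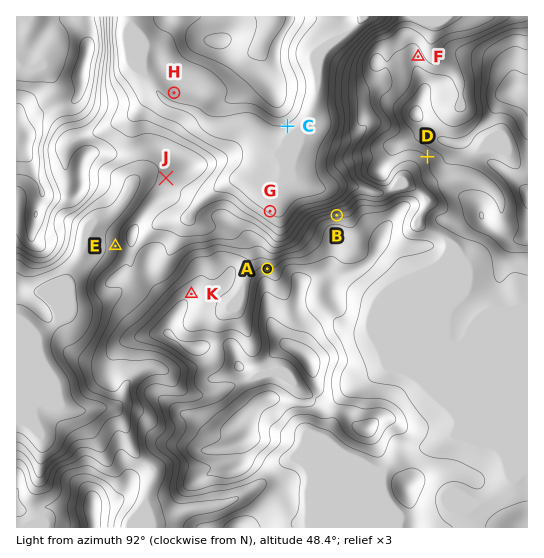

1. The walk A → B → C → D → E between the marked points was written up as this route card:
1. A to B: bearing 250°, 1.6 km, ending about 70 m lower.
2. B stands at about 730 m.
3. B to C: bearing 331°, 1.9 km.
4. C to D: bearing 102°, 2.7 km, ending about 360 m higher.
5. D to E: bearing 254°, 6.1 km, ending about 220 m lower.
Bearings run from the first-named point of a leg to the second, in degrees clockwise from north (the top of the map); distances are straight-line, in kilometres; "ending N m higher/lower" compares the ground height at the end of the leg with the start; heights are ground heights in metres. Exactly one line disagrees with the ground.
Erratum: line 1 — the bearing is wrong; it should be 052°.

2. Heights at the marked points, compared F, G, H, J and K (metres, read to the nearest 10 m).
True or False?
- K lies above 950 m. False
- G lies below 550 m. True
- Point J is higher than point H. True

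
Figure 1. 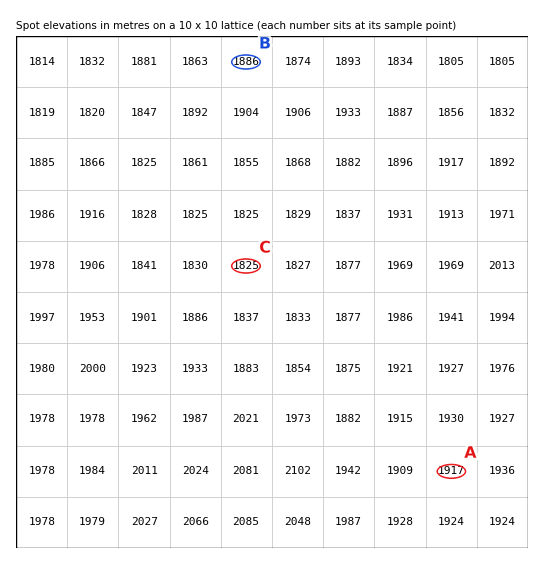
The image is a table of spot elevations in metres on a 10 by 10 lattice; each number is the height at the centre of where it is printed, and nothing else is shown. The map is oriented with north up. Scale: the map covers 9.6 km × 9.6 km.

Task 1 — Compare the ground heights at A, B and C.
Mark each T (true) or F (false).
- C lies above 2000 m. F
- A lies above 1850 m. T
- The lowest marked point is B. F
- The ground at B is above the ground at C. T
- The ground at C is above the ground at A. F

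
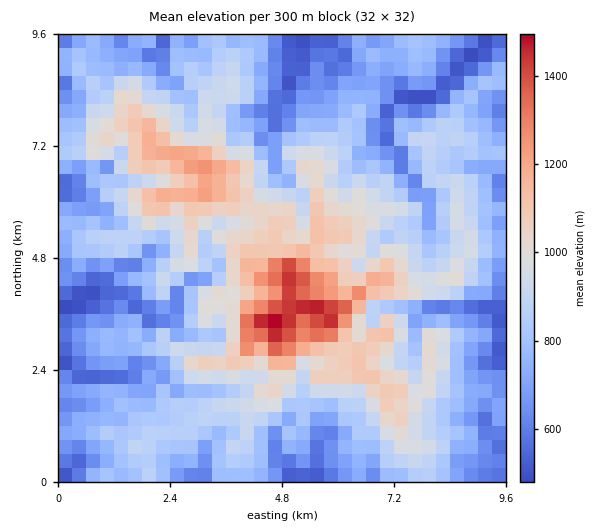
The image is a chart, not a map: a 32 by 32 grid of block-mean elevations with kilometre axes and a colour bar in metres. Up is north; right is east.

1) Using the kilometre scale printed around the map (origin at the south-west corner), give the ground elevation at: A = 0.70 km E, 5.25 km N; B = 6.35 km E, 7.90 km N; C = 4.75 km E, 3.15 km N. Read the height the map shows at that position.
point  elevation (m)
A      860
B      835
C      1470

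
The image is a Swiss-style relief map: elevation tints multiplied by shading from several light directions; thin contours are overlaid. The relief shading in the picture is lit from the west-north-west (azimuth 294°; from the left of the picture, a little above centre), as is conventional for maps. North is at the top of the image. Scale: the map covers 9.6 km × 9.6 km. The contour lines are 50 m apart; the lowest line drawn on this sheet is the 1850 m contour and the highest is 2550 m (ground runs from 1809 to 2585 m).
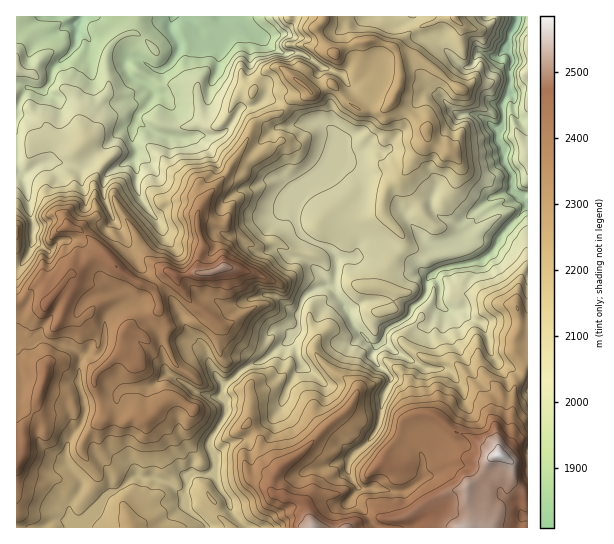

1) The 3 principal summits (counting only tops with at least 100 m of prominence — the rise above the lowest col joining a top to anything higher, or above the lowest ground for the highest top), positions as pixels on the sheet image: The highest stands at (501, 455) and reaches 2585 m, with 776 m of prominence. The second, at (223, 267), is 2518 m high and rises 370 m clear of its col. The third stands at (335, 54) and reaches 2319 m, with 125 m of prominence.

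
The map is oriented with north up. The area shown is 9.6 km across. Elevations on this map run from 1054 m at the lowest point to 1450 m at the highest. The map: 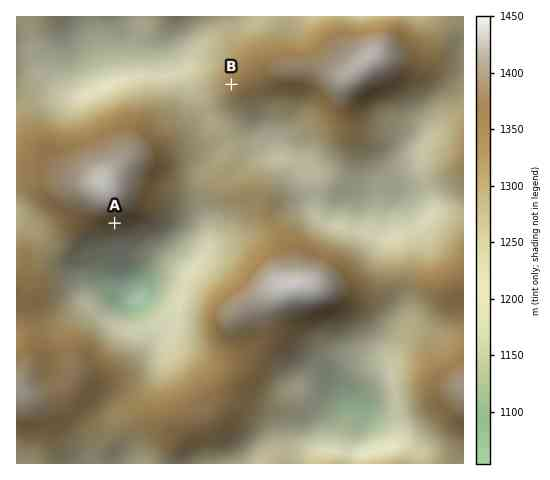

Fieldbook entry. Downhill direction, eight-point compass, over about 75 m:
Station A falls S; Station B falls W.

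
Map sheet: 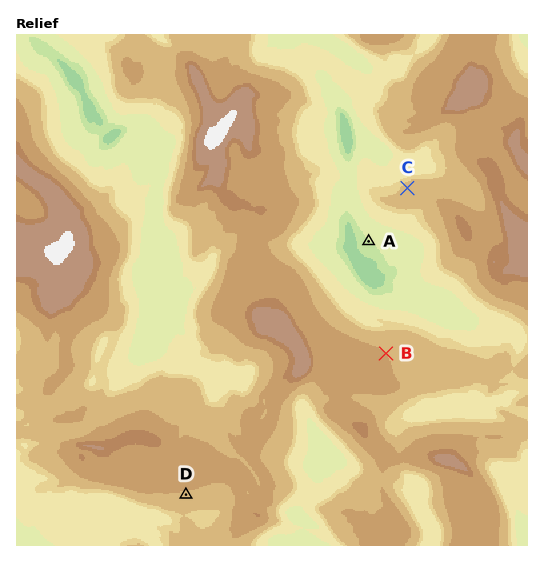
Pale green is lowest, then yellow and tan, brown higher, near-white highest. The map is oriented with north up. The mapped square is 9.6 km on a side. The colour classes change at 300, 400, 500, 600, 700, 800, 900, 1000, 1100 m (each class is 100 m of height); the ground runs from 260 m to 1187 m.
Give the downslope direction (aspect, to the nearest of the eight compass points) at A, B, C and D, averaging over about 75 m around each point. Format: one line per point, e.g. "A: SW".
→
A: SW
B: NE
C: NW
D: S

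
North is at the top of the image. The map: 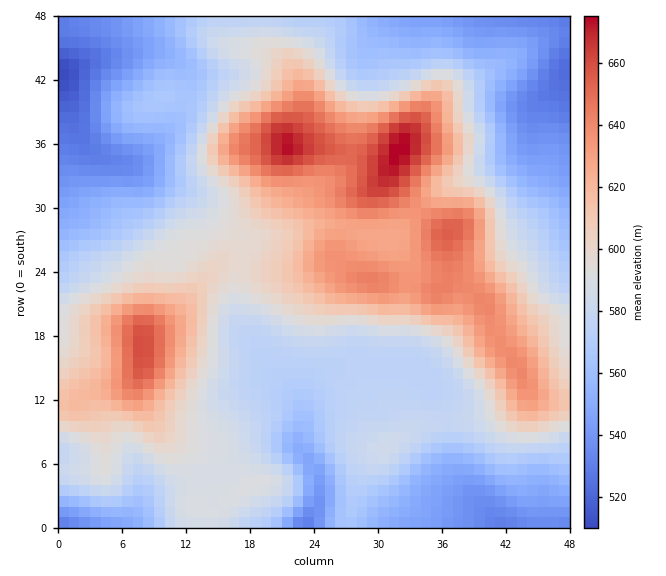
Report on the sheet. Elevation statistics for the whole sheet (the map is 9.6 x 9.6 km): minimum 510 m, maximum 675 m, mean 590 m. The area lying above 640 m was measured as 8.4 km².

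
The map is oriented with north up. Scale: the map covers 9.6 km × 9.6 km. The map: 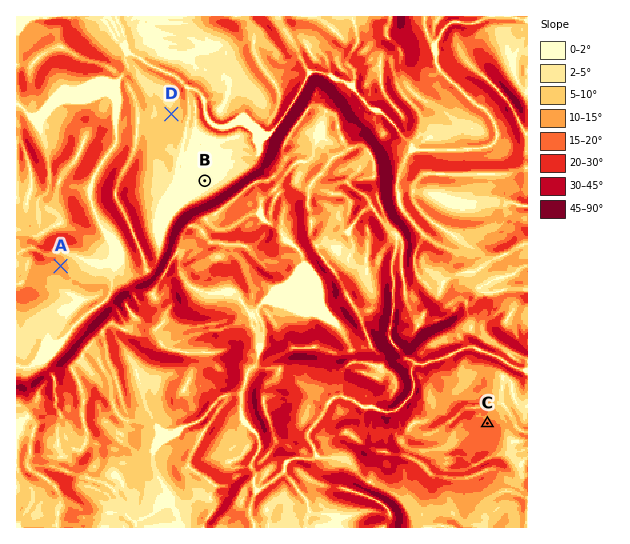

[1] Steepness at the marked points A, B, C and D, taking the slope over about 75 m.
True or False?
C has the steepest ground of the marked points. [True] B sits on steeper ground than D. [False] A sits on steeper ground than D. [True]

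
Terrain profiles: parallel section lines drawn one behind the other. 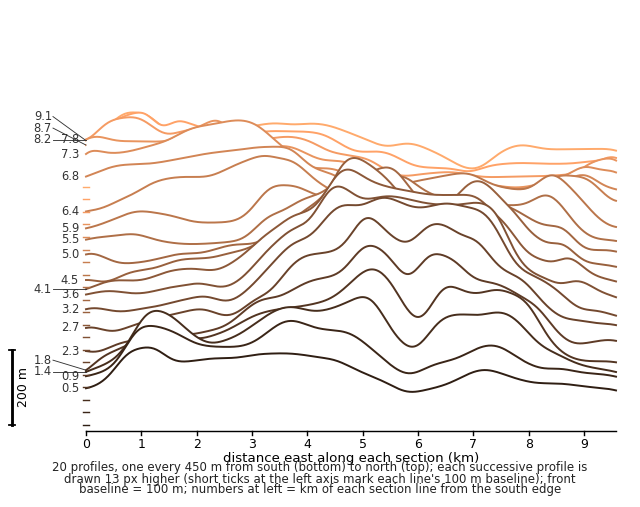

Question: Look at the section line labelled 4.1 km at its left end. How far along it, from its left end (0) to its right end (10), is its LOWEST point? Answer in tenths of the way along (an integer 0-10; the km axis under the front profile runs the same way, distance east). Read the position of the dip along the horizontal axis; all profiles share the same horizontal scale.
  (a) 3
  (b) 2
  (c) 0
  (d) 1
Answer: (c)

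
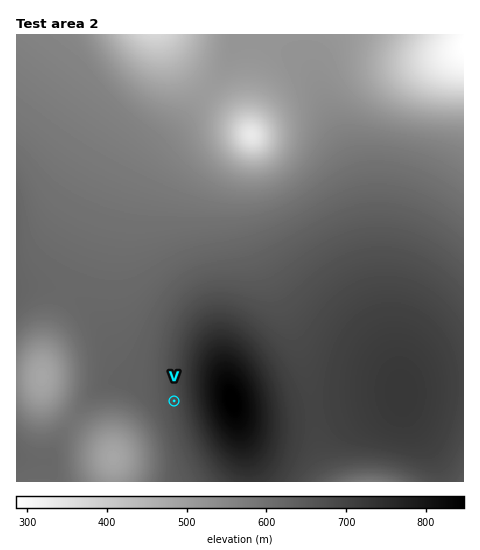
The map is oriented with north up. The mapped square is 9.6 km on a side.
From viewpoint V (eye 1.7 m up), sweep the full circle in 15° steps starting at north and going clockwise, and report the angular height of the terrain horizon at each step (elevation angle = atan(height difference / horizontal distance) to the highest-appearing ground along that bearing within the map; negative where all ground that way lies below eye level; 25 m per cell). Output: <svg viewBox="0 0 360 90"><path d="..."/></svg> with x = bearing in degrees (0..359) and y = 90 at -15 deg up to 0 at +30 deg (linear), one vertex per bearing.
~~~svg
<svg viewBox="0 0 360 90"><path d="M0 59l15-4 15-4 15-4 15-4 15-2 15 0 15 2 15 4 15 4 15 5 15 4 15 2 15 3 15 2 15-1 15-4 15 0 15 2 15-1 15-1 15-1 15 0 15 1"/></svg>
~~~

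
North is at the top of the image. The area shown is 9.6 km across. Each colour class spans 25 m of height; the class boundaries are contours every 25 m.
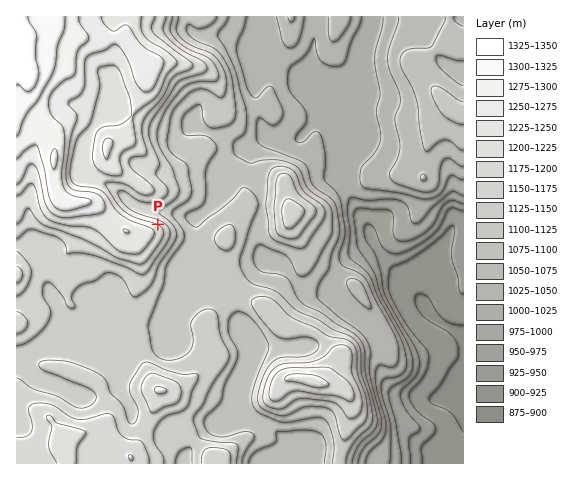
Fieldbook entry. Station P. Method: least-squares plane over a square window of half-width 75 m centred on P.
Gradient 13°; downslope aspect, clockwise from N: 27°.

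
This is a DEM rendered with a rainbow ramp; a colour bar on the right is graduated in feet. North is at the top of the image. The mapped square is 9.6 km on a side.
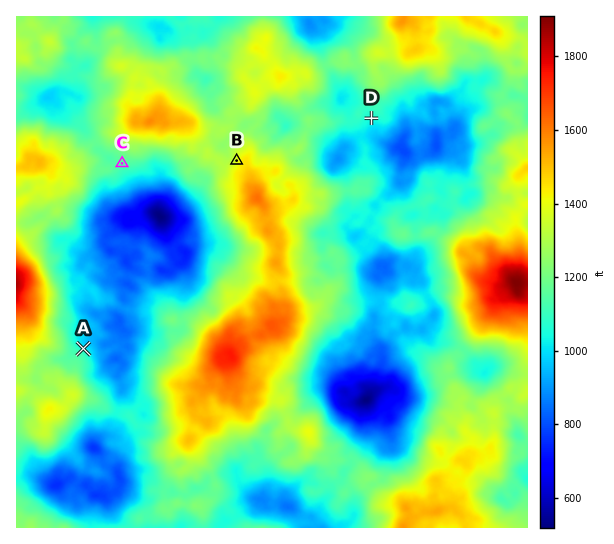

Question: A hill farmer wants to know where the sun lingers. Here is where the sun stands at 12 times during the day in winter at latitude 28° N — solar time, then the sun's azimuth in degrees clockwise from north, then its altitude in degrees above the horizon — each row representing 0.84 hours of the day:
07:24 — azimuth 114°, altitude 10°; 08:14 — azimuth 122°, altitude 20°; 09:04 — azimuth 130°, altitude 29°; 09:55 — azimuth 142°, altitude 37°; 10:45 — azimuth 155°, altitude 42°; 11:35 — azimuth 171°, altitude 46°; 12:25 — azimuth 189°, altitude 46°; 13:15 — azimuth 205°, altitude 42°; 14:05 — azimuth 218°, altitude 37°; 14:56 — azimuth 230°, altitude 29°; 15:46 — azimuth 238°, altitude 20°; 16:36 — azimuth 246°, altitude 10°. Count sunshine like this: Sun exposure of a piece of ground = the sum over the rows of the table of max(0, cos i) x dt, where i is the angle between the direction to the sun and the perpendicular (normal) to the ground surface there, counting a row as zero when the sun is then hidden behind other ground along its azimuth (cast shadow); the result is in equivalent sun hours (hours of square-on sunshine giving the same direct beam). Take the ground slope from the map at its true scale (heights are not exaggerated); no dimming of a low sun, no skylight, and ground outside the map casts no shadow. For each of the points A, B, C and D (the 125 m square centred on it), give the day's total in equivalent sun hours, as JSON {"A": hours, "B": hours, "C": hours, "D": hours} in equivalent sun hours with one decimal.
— {"A": 3.8, "B": 4.6, "C": 5.4, "D": 5.5}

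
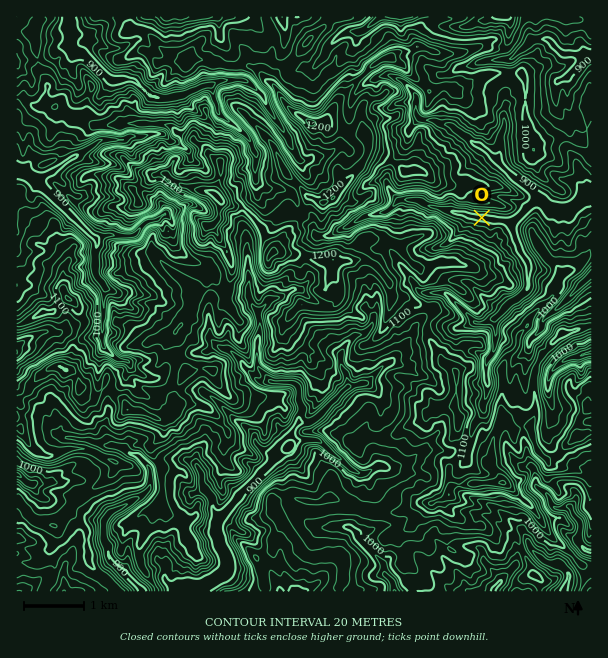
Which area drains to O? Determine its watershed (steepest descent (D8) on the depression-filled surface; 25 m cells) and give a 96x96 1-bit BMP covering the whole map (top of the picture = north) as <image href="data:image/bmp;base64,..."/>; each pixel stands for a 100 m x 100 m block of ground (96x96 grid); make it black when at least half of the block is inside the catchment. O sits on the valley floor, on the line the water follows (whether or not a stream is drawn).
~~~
<image width="96" height="96" href="data:image/bmp;base64,Qk2+BAAAAAAAAD4AAAAoAAAAYAAAAGAAAAABAAEAAAAAAIAEAAATCwAAEwsAAAIAAAAAAAAA////AAAAAAAAAAAAAAAAAAAAAAAAAAAAAAAAAAAAAAAAAAAAAAAAAAAAAAAAAAAAAAAAAAAAAAAAAAAAAAAAAAAAAAAAAAAAAAAAAAAAAAAAAAAAAAAAAAAAAAAAAAAAAAAAAAAAAAAAAAAAAAAAAAAAAAAAAAAAAAAAAAAAAAAAAAAAAAAAAAAAAAAAAAAAAAAAAAAAAAAAAAAAAAAAAAAAAAAAAAAAAAAAAAAAAAAAAAAAAAAAAAAAAAAAAAAAAAAAAAAAAAAAAAAAAAAAAAAAAAAAAAAAAAAAAAAAAAAAAAAAAAAAAAAAAAAAAAAAAAAAAAAAAAAAAAAAAAAAAAAAAAAAAAAAAAAAAAAAAAAAAAAAAAAAAAAAAAAAAAAAAAAAAAAAAAAAAAAAAAAAAAAAAAAAAAAAAAAAAAAAAAAAAAAAAAAAAAAAAAAAAAAAAAAAAAAAAAAAAAAAAAAAAAAAAAAAAAAAAAAAAAAAAAAAAAAAAAAAAAAAAAAAAAAAAAAAAAAAAAAAAAAAAAAAAAAAAAAAAAAAAAAAAAAAAAAAAAAAAAAAAAAAAAAAAAAAAAAAAAAAAAAAAAAAAAAAAAAAAAAAAAAAAAAAAAAAAAAAAAAAAAAAAAAAAAAAAAAAAAAAAAAAAAAAAAAAAAAAAAAAAAAAAAAAAAAAAAAAAAAAAAAAAAAAAAAAAAAAAAAAAAAAAAAAAAAAAAAAAAAAAAAAAAAAAAAAAAAAAAAAAAAAAAAAAAAAAAAAAAAAAAAAAAAAAAAAAAAAAAAAAAAAAAAAAAAAAAAAAAAAAAAAAAAAAAAAAAAAAAAAAAAAAAAAAAAAAAAAAAAAAAAAAAAAAAAAAAAAAAAAAAAAAAAAAAAAAAAAAAAAADgAAAAAAAAAAAA+AH+AAAAAAAAAAA//AP/AAAAAAAAAAB//AP/gAAAAAAAAAA//g//wAAAAAAAAAAf////4AAAAAAAAAAP////8AAAAAAAAAAH////8AAAAAAAAAAH////8AAAAAAAAAAD////8AAAAAAAAAAD////8AAAAAAAAAABP///wAAAAAAAAAAAD///gAAAAAAAAAAAD///AAAAAAAAAAAAB//wAAAAAAAAAAAAA//AAAAAAAAAAAAAAfwAAAAAAAAAAAAAAPgAAAAAAAAAAAAAAPAAAAAAAAAAAAAAAEAAAAAAAAAAAAAAAAAAAAAAAAAAAAAAAAAAAAAAAAAAAAAAAAAAAAAAAAAAAAAAAAAAAAAAAAAAAAAAAAAAAAAAAAAAAAAAAAAAAAAAAAAAAAAAAAAAAAAAAAAAAAAAAAAAAAAAAAAAAAAAAAAAAAAAAAAAAAAAAAAAAAAAAAAAAAAAAAAAAAAAAAAAAAAAAAAAAAAAAAAAAAAAAAAAAAAAAAAAAAAAAAAAAAAAAAAAAAAAAAAAAAAAAAAAAAAAAAAAAAAAAAAAAAAAAAAAAAAAAAAAAAAAAAAAAAAAAAAAAAAAAAAAAAAAAAAAAAAAAAAAAAAAAAAAAAAAAAAAAAAAAAAAAAAAAAAAAAAA="/>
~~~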